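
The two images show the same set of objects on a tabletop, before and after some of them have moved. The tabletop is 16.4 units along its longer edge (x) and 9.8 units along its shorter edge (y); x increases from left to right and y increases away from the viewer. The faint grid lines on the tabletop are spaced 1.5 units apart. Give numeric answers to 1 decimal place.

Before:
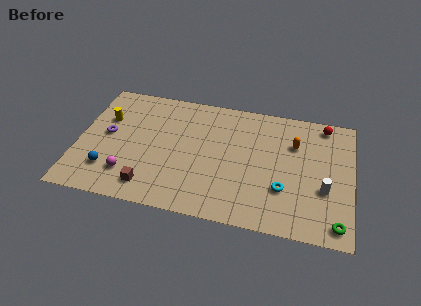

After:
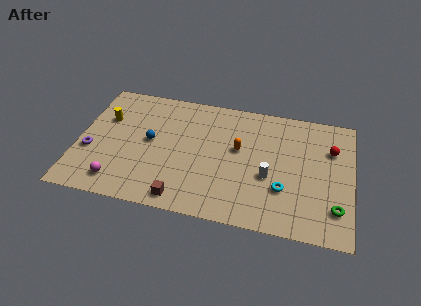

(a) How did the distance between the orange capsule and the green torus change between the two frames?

+0.6

They were about 6.2 units apart before and 6.8 after — 0.6 units further apart.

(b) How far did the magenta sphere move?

0.9

From (3.2, 2.3) to (2.6, 1.6), the magenta sphere covered √(0.6² + 0.7²) ≈ 0.9 units.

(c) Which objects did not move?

the yellow cylinder and the cyan torus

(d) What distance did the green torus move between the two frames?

1.1

The green torus was near (15.6, 1.2) before and (15.5, 2.3) after, so it travelled √(0.1² + 1.1²) ≈ 1.1 units.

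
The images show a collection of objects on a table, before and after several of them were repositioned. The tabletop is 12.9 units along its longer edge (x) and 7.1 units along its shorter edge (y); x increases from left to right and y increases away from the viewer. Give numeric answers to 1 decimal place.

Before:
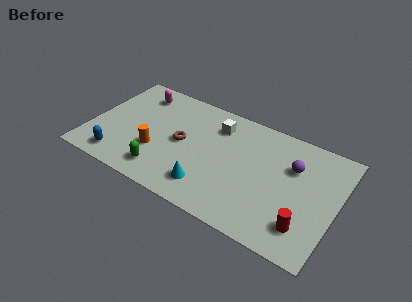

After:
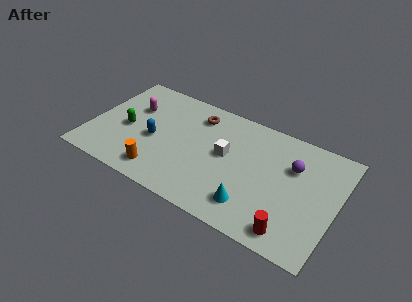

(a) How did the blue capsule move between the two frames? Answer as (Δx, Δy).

(1.6, 2.0)

The blue capsule started near (1.8, 1.1) and ended near (3.4, 3.1).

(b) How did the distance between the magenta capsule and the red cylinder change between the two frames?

-0.7

They were about 10.3 units apart before and 9.6 after — 0.7 units closer together.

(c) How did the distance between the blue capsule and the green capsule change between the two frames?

-0.8

They were about 2.3 units apart before and 1.5 after — 0.8 units closer together.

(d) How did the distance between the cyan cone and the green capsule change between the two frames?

+4.7

They were about 2.4 units apart before and 7.1 after — 4.7 units further apart.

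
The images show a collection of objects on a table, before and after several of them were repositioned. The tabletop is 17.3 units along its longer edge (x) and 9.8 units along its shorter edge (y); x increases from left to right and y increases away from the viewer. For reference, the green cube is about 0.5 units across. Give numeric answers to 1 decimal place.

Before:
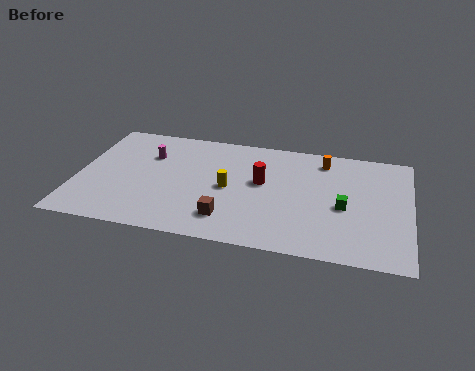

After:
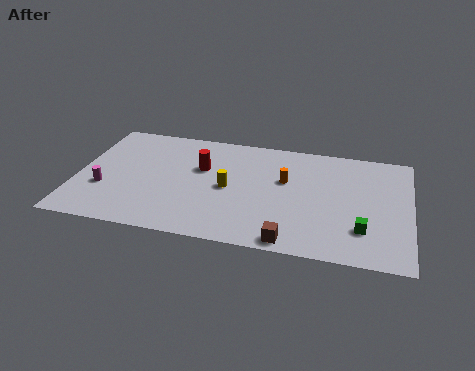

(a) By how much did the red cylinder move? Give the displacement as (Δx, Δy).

(-3.2, 0.6)

The red cylinder started near (9.6, 5.6) and ended near (6.4, 6.2).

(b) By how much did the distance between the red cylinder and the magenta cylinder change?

-0.5

The distance was about 6.1 in the first image and 5.6 in the second, so they moved 0.5 units closer together.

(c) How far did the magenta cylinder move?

4.0

The magenta cylinder was near (3.6, 6.8) before and (1.5, 3.4) after, so it travelled √(2.1² + 3.4²) ≈ 4.0 units.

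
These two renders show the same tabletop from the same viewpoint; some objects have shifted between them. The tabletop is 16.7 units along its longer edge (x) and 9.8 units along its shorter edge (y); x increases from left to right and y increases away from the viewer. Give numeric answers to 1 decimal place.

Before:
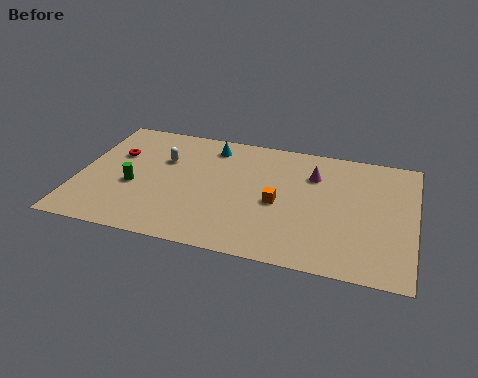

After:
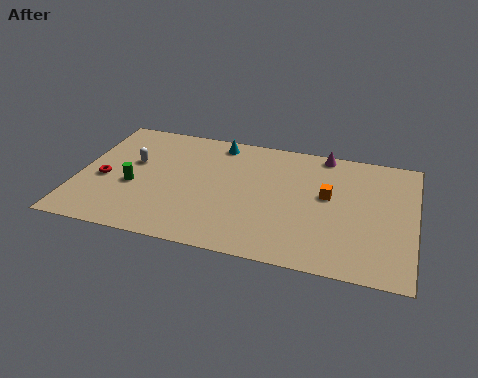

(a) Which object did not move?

the green cylinder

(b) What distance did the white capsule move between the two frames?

1.6

From (4.1, 6.5) to (2.6, 5.9), the white capsule covered √(1.5² + 0.6²) ≈ 1.6 units.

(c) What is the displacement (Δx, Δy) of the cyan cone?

(0.3, 0.4)

The cyan cone started near (6.4, 8.2) and ended near (6.7, 8.6).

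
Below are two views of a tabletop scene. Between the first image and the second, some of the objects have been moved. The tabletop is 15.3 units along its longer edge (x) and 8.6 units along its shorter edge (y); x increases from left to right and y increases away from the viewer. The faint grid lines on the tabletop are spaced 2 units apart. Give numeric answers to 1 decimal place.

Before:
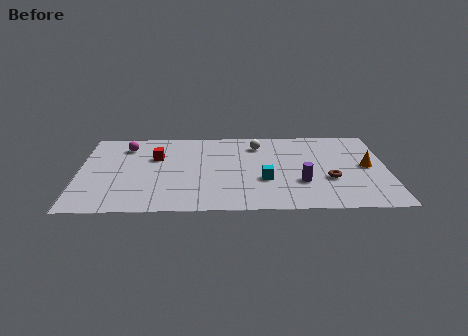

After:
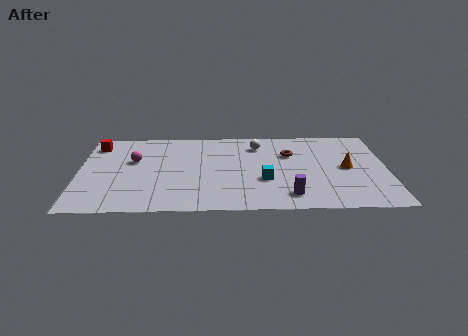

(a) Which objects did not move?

the cyan cube and the white sphere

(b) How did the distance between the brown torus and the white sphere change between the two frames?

-3.2

Before: roughly 5.1 units apart; after: 1.9. That's 3.2 units closer together.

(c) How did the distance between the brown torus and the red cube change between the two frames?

+0.8

Before: roughly 9.0 units apart; after: 9.8. That's 0.8 units further apart.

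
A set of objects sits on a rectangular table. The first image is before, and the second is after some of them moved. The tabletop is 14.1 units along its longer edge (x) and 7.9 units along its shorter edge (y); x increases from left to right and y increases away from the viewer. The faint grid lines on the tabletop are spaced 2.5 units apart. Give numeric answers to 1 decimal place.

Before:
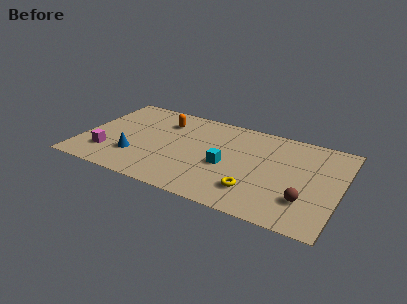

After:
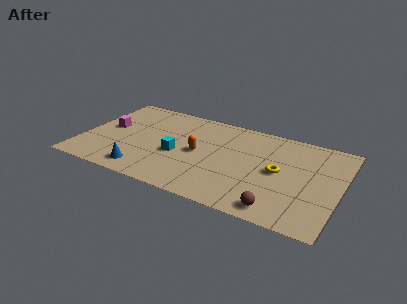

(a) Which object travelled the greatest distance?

the orange capsule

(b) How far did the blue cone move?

1.3

The blue cone moved from about (3.1, 2.3) to (3.7, 1.2), a distance of √(0.6² + 1.1²) ≈ 1.3.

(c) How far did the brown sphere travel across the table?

1.8

From (12.4, 2.2) to (11.1, 1.0), the brown sphere covered √(1.3² + 1.2²) ≈ 1.8 units.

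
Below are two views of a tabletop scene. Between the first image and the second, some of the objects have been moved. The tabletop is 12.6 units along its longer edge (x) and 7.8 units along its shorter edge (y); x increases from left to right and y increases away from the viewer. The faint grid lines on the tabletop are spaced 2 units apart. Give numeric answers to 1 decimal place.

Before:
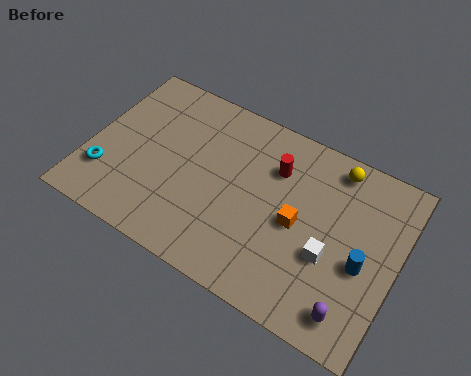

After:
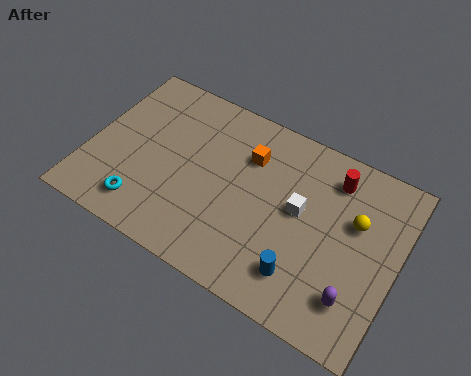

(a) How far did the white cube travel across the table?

1.9

The white cube was near (10.0, 3.0) before and (8.6, 4.3) after, so it travelled √(1.4² + 1.3²) ≈ 1.9 units.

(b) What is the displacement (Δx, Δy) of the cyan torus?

(1.7, -0.7)

The cyan torus started near (0.9, 2.1) and ended near (2.6, 1.4).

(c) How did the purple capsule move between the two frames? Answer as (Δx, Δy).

(0.0, 0.6)

From the two frames, the purple capsule sits at roughly (11.2, 1.2) before and (11.2, 1.8) after.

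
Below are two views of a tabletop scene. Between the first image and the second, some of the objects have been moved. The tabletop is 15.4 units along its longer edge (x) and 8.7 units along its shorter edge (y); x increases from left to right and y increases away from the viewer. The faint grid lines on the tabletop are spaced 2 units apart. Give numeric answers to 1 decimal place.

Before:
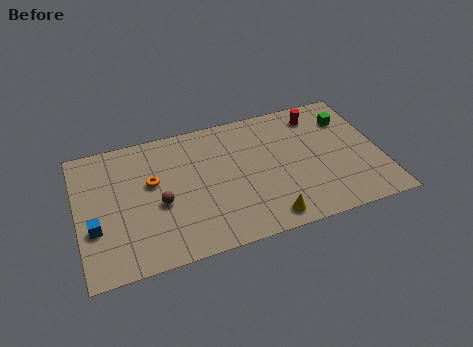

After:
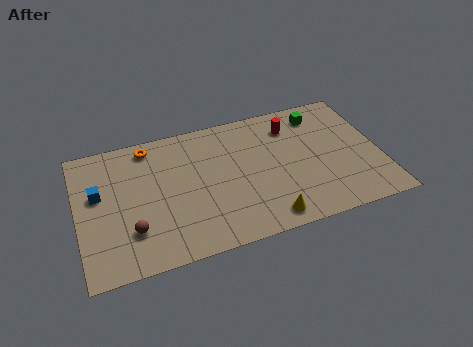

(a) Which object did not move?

the yellow cone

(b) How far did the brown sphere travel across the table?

2.0

From (4.1, 3.7) to (2.6, 2.4), the brown sphere covered √(1.5² + 1.3²) ≈ 2.0 units.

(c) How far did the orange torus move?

2.4

From (3.8, 5.2) to (3.8, 7.6), the orange torus covered √(0.0² + 2.4²) ≈ 2.4 units.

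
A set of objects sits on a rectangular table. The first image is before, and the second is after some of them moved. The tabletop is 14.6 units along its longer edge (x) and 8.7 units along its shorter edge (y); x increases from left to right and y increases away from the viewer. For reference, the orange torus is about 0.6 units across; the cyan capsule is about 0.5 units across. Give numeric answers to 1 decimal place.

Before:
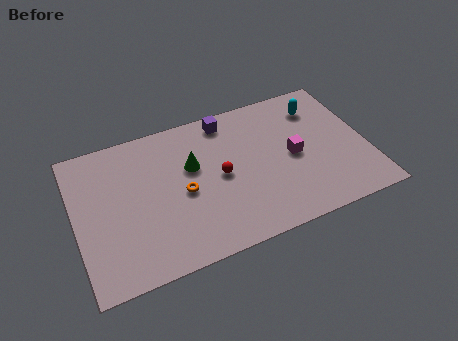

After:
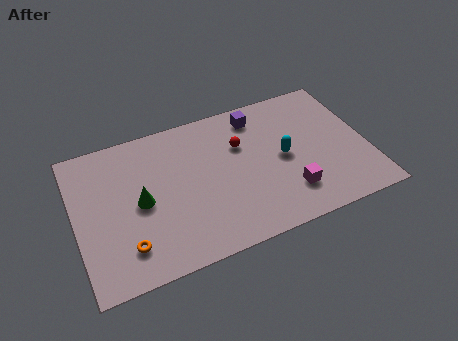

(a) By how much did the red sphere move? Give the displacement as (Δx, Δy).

(1.2, 1.5)

The red sphere was at about (7.2, 4.3) and moved to about (8.4, 5.8).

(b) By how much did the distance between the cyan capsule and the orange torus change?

+0.7

Before: roughly 7.7 units apart; after: 8.4. That's 0.7 units further apart.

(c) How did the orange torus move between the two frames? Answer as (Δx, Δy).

(-3.0, -2.1)

The orange torus was at about (5.3, 4.0) and moved to about (2.3, 1.9).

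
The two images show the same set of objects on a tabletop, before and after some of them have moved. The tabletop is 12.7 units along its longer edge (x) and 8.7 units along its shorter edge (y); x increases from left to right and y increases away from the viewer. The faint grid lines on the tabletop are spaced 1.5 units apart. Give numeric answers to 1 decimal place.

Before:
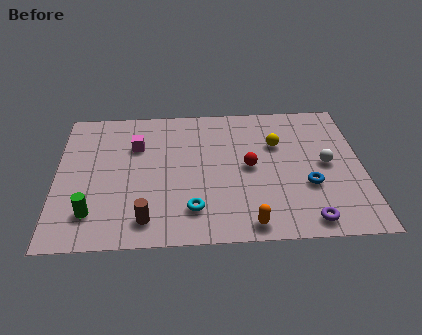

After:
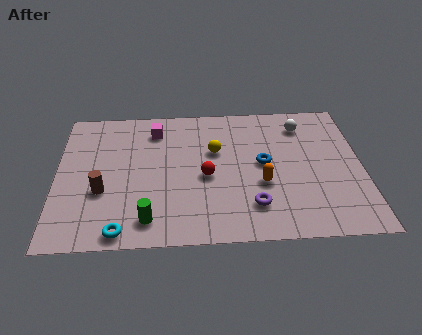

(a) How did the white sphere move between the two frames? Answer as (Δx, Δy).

(-0.9, 2.6)

The white sphere was at about (11.2, 4.4) and moved to about (10.3, 7.0).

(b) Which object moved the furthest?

the cyan torus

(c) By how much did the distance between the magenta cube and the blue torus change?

-2.6

The distance was about 7.7 in the first image and 5.1 in the second, so they moved 2.6 units closer together.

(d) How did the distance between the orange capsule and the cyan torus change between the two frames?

+3.8

They were about 2.5 units apart before and 6.3 after — 3.8 units further apart.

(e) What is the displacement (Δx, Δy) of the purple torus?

(-2.2, 1.0)

From the two frames, the purple torus sits at roughly (10.3, 1.0) before and (8.1, 2.0) after.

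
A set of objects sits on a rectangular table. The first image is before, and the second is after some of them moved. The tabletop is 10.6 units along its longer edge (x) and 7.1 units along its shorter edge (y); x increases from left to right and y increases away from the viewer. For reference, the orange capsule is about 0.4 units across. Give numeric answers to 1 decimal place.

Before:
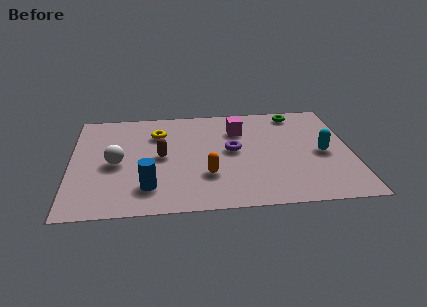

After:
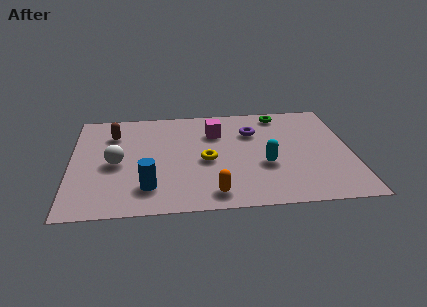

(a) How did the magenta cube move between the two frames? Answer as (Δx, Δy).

(-0.9, -0.1)

From the two frames, the magenta cube sits at roughly (6.4, 5.2) before and (5.5, 5.1) after.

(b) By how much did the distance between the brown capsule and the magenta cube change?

+0.5

The distance was about 3.4 in the first image and 3.9 in the second, so they moved 0.5 units further apart.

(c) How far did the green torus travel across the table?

0.6

The green torus was near (8.6, 6.2) before and (8.0, 6.2) after, so it travelled √(0.6² + 0.0²) ≈ 0.6 units.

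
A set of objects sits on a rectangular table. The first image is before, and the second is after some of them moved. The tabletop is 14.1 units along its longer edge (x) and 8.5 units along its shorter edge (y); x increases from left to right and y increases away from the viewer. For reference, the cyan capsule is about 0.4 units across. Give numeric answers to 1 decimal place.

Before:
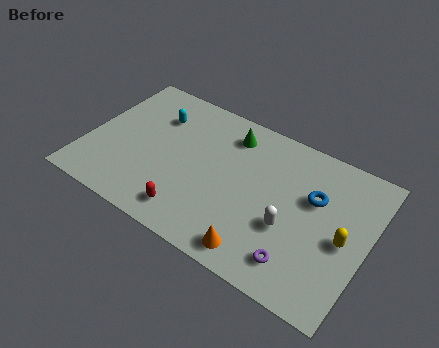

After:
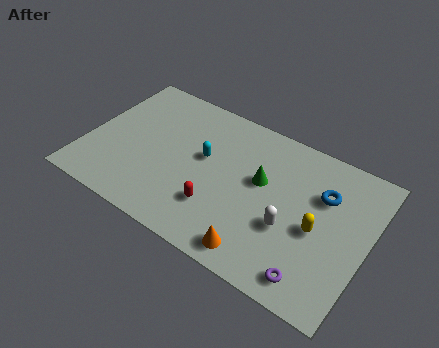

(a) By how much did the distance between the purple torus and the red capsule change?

-0.3

They were about 5.4 units apart before and 5.1 after — 0.3 units closer together.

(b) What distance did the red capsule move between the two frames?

1.6

From (5.7, 1.4) to (6.9, 2.4), the red capsule covered √(1.2² + 1.0²) ≈ 1.6 units.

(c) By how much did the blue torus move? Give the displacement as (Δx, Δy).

(0.4, 0.4)

The blue torus started near (11.3, 5.4) and ended near (11.7, 5.8).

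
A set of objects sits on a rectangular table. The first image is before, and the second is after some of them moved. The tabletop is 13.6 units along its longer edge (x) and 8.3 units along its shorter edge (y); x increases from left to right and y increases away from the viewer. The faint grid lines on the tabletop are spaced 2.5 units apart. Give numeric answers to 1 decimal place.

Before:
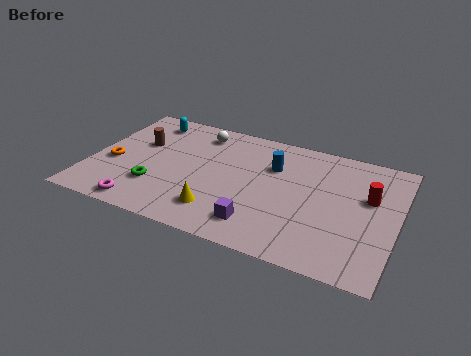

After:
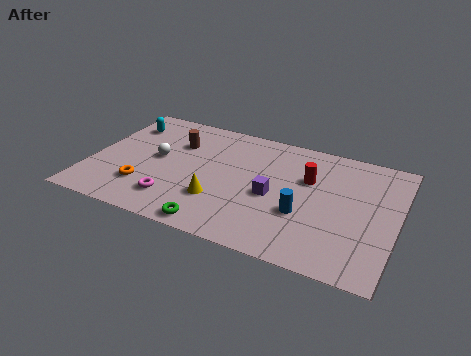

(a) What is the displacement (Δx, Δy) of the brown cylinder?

(1.6, 0.6)

From the two frames, the brown cylinder sits at roughly (2.0, 5.2) before and (3.6, 5.8) after.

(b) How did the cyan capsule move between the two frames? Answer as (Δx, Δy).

(-1.0, -0.6)

The cyan capsule was at about (2.1, 7.0) and moved to about (1.1, 6.4).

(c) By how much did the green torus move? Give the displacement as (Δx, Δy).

(2.9, -1.6)

From the two frames, the green torus sits at roughly (3.1, 2.4) before and (6.0, 0.8) after.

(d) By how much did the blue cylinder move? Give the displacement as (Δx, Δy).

(1.6, -2.7)

The blue cylinder started near (8.0, 5.7) and ended near (9.6, 3.0).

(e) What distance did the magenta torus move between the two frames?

1.6

From (2.7, 0.9) to (4.0, 1.8), the magenta torus covered √(1.3² + 0.9²) ≈ 1.6 units.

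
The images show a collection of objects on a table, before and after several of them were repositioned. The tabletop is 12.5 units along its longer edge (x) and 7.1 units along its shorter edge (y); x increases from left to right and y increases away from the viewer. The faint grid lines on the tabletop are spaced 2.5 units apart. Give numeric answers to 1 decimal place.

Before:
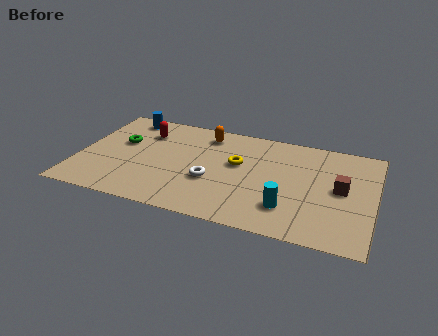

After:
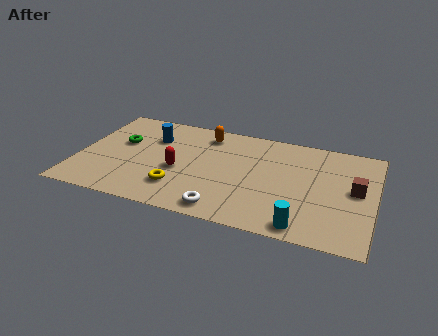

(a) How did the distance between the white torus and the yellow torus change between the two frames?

+0.4

The distance was about 1.8 in the first image and 2.2 in the second, so they moved 0.4 units further apart.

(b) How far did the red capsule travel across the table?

2.9

From (2.6, 5.3) to (4.3, 3.0), the red capsule covered √(1.7² + 2.3²) ≈ 2.9 units.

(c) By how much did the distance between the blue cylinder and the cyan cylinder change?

-0.6

Before: roughly 8.5 units apart; after: 7.9. That's 0.6 units closer together.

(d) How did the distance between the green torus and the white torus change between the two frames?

+1.5

The distance was about 4.3 in the first image and 5.8 in the second, so they moved 1.5 units further apart.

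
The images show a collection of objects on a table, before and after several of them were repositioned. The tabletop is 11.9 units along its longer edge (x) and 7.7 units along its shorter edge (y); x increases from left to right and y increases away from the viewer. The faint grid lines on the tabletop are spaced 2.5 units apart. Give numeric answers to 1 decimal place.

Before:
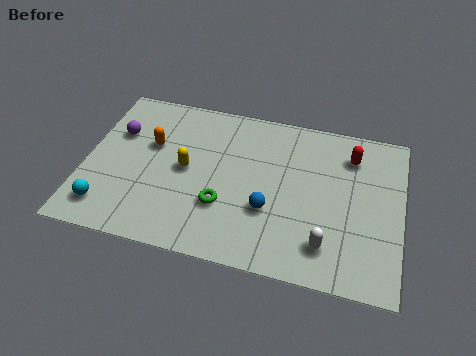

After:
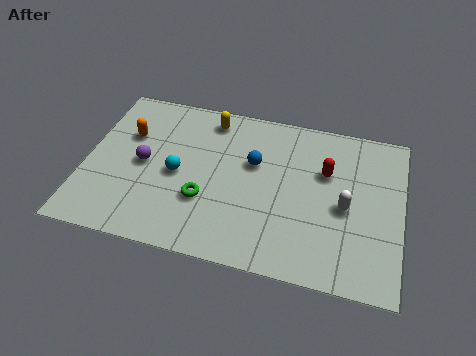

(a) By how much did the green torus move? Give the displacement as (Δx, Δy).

(-0.7, 0.1)

The green torus started near (5.3, 2.5) and ended near (4.6, 2.6).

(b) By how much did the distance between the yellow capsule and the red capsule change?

-1.7

They were about 6.5 units apart before and 4.8 after — 1.7 units closer together.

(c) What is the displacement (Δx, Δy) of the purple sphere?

(1.1, -1.3)

From the two frames, the purple sphere sits at roughly (1.1, 5.1) before and (2.2, 3.8) after.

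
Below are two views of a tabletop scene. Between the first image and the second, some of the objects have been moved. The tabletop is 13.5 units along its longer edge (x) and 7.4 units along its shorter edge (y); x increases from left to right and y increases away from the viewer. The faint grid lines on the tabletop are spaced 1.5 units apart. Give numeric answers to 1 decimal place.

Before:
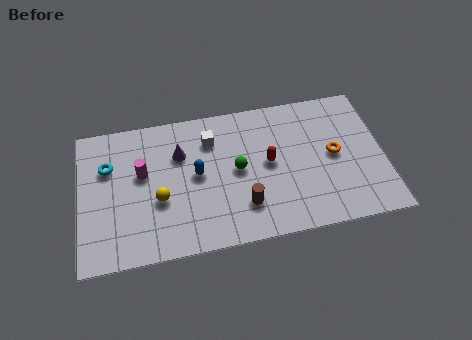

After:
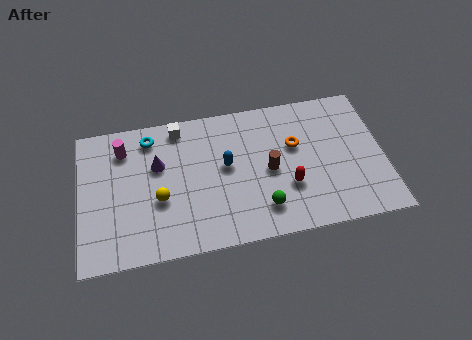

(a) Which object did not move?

the yellow sphere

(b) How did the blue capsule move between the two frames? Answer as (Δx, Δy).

(1.3, 0.2)

The blue capsule started near (5.2, 3.9) and ended near (6.5, 4.1).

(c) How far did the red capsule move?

1.6

The red capsule was near (8.4, 3.9) before and (9.2, 2.5) after, so it travelled √(0.8² + 1.4²) ≈ 1.6 units.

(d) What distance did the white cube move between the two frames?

1.7

From (5.9, 5.6) to (4.5, 6.5), the white cube covered √(1.4² + 0.9²) ≈ 1.7 units.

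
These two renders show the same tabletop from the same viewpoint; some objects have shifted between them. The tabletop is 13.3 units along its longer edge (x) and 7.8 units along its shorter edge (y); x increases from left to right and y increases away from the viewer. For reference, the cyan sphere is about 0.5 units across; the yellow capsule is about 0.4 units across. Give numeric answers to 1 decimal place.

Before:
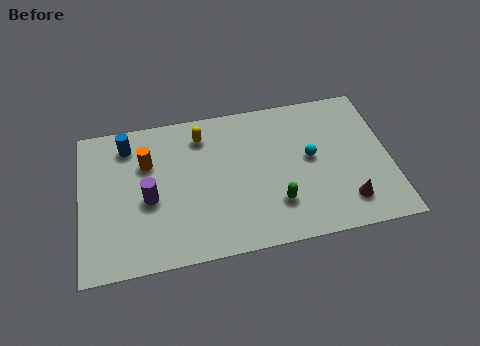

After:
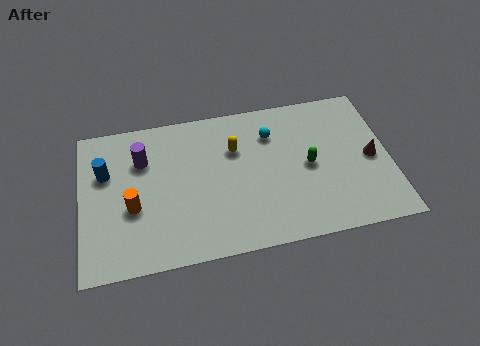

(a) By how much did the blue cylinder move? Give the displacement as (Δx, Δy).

(-1.0, -1.3)

From the two frames, the blue cylinder sits at roughly (2.1, 6.4) before and (1.1, 5.1) after.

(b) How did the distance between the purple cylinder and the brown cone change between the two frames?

+1.4

Before: roughly 8.6 units apart; after: 10.0. That's 1.4 units further apart.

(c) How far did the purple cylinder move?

2.1

From (2.9, 3.4) to (2.7, 5.5), the purple cylinder covered √(0.2² + 2.1²) ≈ 2.1 units.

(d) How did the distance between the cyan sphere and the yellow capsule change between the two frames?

-3.4

They were about 5.1 units apart before and 1.7 after — 3.4 units closer together.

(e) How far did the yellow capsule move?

1.7

The yellow capsule was near (5.3, 6.3) before and (6.7, 5.3) after, so it travelled √(1.4² + 1.0²) ≈ 1.7 units.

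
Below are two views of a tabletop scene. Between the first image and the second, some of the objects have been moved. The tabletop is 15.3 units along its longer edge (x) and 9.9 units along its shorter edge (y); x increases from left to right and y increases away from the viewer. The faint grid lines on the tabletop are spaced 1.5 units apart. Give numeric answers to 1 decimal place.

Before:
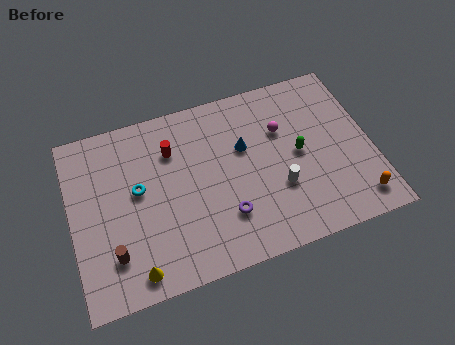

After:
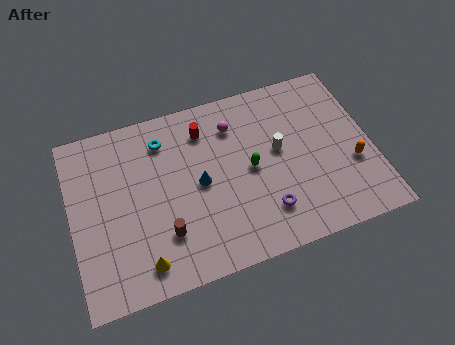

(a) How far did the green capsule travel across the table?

2.5

The green capsule was near (11.6, 5.0) before and (9.1, 4.9) after, so it travelled √(2.5² + 0.1²) ≈ 2.5 units.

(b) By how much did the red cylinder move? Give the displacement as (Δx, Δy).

(1.7, 0.6)

From the two frames, the red cylinder sits at roughly (5.3, 7.2) before and (7.0, 7.8) after.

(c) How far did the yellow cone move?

0.5

From (2.9, 1.2) to (3.3, 1.5), the yellow cone covered √(0.4² + 0.3²) ≈ 0.5 units.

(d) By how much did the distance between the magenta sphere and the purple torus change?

+0.3

They were about 5.1 units apart before and 5.4 after — 0.3 units further apart.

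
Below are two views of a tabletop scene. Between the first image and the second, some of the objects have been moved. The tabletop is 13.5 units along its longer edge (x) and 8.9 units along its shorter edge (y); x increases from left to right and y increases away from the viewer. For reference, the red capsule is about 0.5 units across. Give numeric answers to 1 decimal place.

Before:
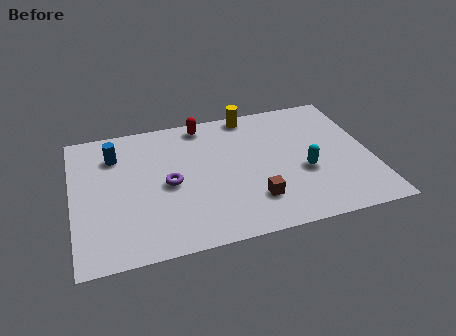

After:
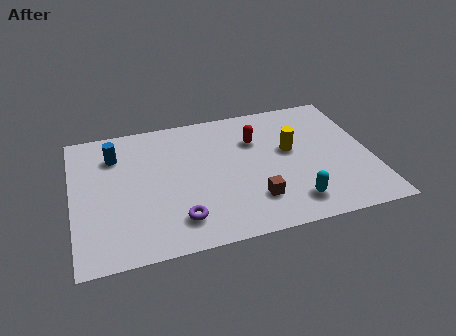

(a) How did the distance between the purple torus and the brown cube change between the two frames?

-0.8

The distance was about 4.2 in the first image and 3.4 in the second, so they moved 0.8 units closer together.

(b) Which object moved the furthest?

the yellow cylinder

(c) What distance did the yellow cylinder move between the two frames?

3.4

The yellow cylinder was near (8.3, 8.1) before and (9.9, 5.1) after, so it travelled √(1.6² + 3.0²) ≈ 3.4 units.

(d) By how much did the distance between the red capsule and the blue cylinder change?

+2.1

They were about 4.3 units apart before and 6.4 after — 2.1 units further apart.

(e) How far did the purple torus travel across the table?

2.4

The purple torus moved from about (4.3, 4.2) to (4.6, 1.8), a distance of √(0.3² + 2.4²) ≈ 2.4.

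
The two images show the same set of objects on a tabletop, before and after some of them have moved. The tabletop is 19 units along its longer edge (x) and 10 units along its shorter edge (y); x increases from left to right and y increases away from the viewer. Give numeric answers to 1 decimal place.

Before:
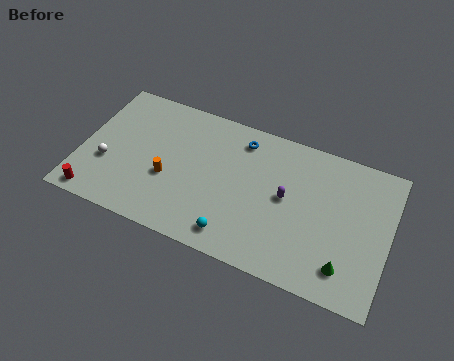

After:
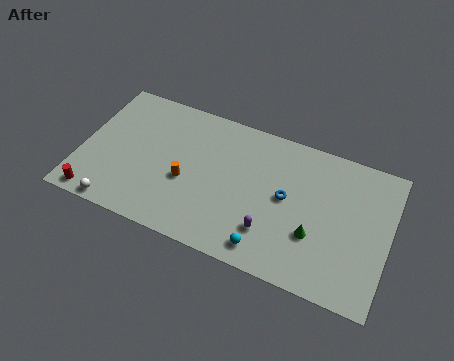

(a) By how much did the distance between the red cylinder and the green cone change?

-1.8

They were about 15.3 units apart before and 13.5 after — 1.8 units closer together.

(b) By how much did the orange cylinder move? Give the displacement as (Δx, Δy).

(1.1, 0.2)

The orange cylinder started near (5.5, 3.9) and ended near (6.6, 4.1).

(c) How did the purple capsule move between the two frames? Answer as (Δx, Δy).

(-0.7, -2.7)

The purple capsule was at about (12.7, 5.3) and moved to about (12.0, 2.6).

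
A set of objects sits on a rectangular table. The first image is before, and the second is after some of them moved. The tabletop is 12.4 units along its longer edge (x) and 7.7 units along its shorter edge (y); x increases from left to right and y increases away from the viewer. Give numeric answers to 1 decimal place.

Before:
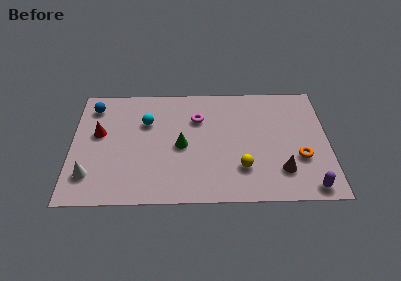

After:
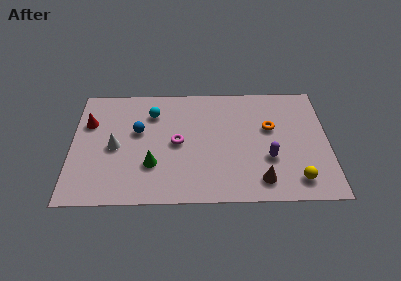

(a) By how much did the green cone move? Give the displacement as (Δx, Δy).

(-1.4, -1.2)

The green cone was at about (5.3, 3.6) and moved to about (3.9, 2.4).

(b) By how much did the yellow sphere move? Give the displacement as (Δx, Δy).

(2.6, -0.8)

From the two frames, the yellow sphere sits at roughly (8.2, 2.1) before and (10.8, 1.3) after.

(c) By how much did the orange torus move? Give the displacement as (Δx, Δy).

(-1.4, 2.0)

From the two frames, the orange torus sits at roughly (11.0, 2.7) before and (9.6, 4.7) after.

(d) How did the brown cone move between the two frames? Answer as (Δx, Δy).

(-1.0, -0.6)

From the two frames, the brown cone sits at roughly (10.1, 1.9) before and (9.1, 1.3) after.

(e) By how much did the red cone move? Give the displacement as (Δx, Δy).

(-0.5, 0.7)

The red cone was at about (1.3, 4.5) and moved to about (0.8, 5.2).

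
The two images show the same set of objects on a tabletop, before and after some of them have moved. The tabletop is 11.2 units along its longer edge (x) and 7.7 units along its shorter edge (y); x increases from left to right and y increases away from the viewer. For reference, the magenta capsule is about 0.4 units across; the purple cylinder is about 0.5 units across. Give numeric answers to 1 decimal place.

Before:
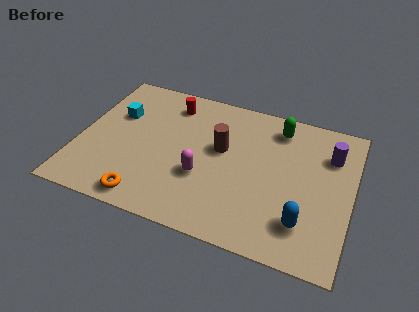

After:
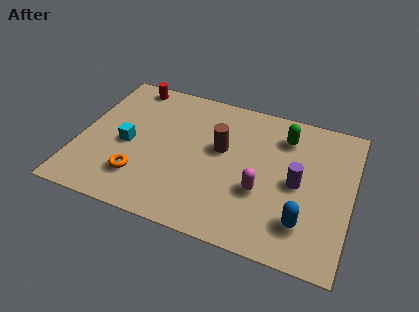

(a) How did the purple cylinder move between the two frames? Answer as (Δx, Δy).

(-1.2, -1.9)

From the two frames, the purple cylinder sits at roughly (10.2, 5.6) before and (9.0, 3.7) after.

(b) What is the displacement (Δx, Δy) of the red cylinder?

(-1.8, 0.6)

The red cylinder was at about (3.5, 6.3) and moved to about (1.7, 6.9).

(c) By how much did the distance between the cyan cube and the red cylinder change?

+0.9

The distance was about 2.5 in the first image and 3.4 in the second, so they moved 0.9 units further apart.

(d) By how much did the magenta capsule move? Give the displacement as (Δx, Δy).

(2.4, 0.0)

From the two frames, the magenta capsule sits at roughly (5.2, 2.8) before and (7.6, 2.8) after.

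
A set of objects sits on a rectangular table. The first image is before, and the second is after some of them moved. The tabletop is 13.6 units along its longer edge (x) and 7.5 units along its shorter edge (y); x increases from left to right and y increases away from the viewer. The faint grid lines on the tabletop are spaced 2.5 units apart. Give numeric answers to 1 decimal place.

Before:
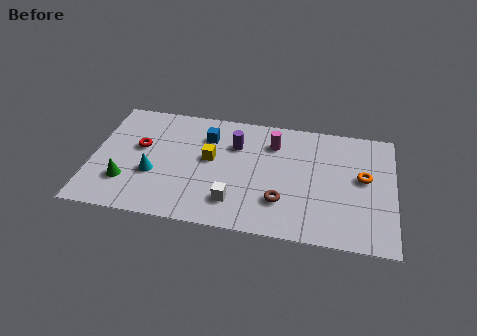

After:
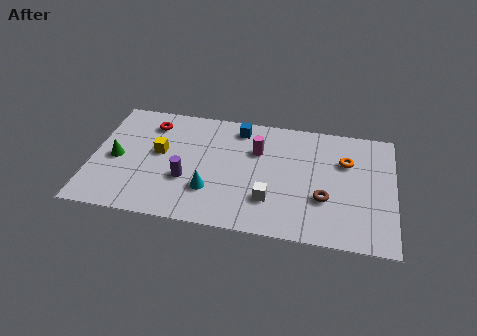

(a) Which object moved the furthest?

the purple cylinder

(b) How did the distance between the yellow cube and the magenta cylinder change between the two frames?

+1.3

They were about 3.2 units apart before and 4.5 after — 1.3 units further apart.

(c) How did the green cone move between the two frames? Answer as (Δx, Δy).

(-0.5, 1.4)

The green cone was at about (1.6, 2.1) and moved to about (1.1, 3.5).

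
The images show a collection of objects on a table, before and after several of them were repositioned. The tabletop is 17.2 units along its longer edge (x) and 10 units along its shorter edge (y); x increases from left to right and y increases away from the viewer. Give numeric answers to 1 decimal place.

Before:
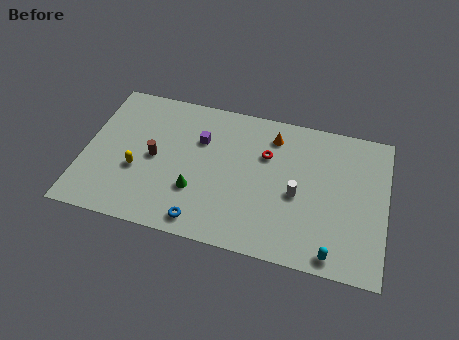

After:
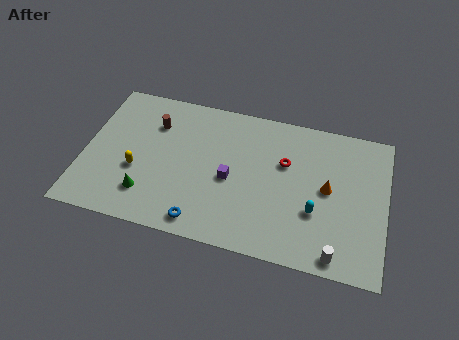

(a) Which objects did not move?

the blue torus and the yellow capsule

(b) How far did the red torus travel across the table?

1.1

The red torus moved from about (10.3, 6.7) to (11.4, 6.4), a distance of √(1.1² + 0.3²) ≈ 1.1.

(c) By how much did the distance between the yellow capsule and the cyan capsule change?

-1.4

The distance was about 11.6 in the first image and 10.2 in the second, so they moved 1.4 units closer together.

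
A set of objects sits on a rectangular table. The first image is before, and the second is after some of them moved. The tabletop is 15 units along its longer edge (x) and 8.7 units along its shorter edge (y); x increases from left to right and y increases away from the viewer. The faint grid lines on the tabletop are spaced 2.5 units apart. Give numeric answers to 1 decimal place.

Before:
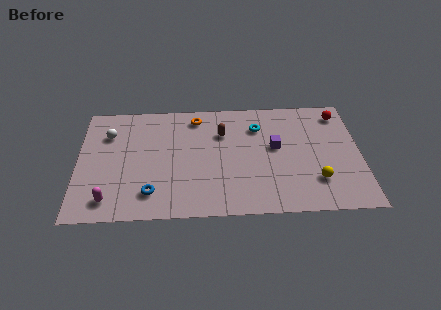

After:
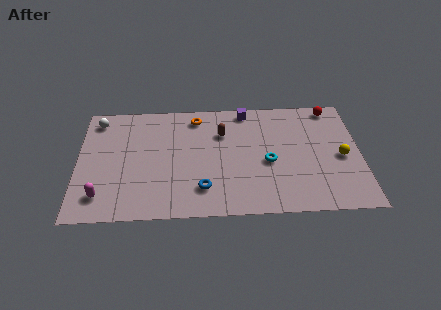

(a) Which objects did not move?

the orange torus and the brown capsule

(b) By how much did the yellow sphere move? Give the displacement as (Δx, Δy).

(1.4, 1.7)

The yellow sphere was at about (12.6, 2.3) and moved to about (14.0, 4.0).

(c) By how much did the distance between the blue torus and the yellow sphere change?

-1.0

Before: roughly 8.7 units apart; after: 7.7. That's 1.0 units closer together.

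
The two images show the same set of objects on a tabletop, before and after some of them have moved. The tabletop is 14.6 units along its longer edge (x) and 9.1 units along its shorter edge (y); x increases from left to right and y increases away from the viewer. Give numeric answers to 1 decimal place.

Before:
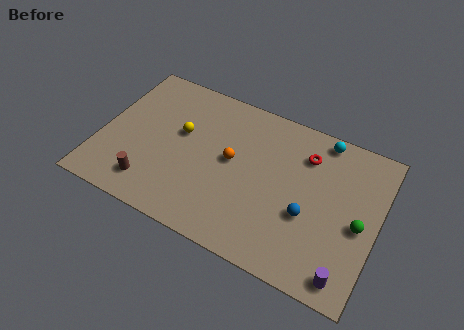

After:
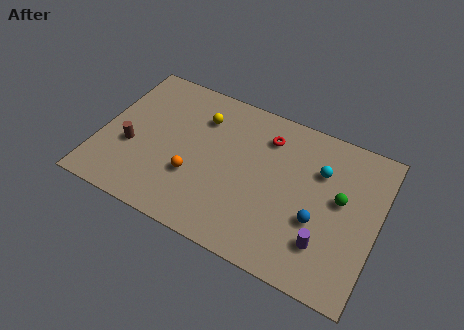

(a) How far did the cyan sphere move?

1.9

From (11.3, 8.2) to (11.4, 6.3), the cyan sphere covered √(0.1² + 1.9²) ≈ 1.9 units.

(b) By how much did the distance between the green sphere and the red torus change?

+0.4

Before: roughly 4.2 units apart; after: 4.6. That's 0.4 units further apart.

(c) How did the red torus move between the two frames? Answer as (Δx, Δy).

(-2.1, 0.2)

The red torus was at about (10.6, 6.9) and moved to about (8.5, 7.1).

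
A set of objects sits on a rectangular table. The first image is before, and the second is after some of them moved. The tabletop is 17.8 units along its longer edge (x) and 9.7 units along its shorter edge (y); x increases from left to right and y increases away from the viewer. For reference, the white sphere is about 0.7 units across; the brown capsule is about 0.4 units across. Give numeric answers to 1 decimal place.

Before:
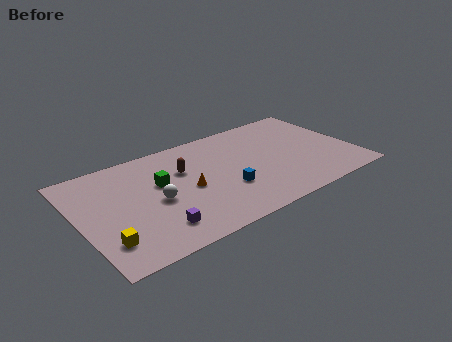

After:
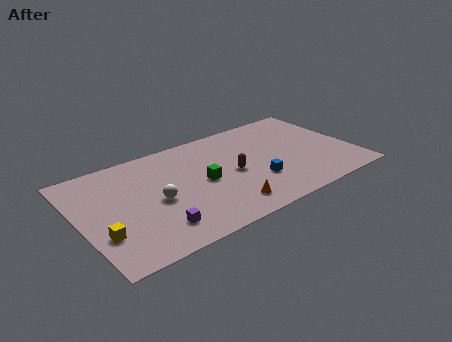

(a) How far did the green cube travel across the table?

2.9

From (5.3, 5.9) to (7.9, 4.7), the green cube covered √(2.6² + 1.2²) ≈ 2.9 units.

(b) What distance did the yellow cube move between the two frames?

0.7

The yellow cube was near (1.3, 2.3) before and (1.1, 3.0) after, so it travelled √(0.2² + 0.7²) ≈ 0.7 units.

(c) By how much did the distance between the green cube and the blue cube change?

-1.0

They were about 4.7 units apart before and 3.7 after — 1.0 units closer together.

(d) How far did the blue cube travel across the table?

2.0

The blue cube moved from about (9.2, 3.3) to (11.2, 3.1), a distance of √(2.0² + 0.2²) ≈ 2.0.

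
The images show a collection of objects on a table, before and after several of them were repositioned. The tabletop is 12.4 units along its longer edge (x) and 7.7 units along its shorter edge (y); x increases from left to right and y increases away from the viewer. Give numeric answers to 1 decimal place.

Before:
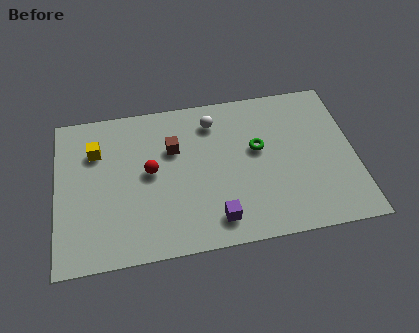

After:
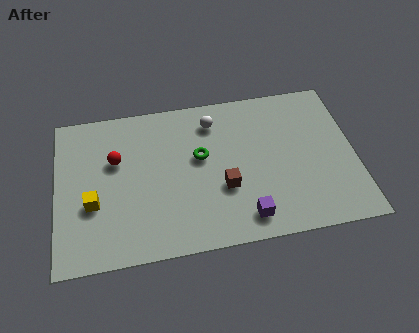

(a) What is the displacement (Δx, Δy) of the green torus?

(-2.4, 0.0)

The green torus was at about (8.4, 4.5) and moved to about (6.0, 4.5).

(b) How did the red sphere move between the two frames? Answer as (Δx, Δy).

(-1.4, 0.8)

The red sphere started near (3.9, 4.1) and ended near (2.5, 4.9).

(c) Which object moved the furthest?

the brown cube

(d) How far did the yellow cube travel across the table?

2.6

The yellow cube was near (1.7, 5.5) before and (1.5, 2.9) after, so it travelled √(0.2² + 2.6²) ≈ 2.6 units.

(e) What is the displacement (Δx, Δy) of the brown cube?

(2.0, -2.3)

From the two frames, the brown cube sits at roughly (4.9, 5.1) before and (6.9, 2.8) after.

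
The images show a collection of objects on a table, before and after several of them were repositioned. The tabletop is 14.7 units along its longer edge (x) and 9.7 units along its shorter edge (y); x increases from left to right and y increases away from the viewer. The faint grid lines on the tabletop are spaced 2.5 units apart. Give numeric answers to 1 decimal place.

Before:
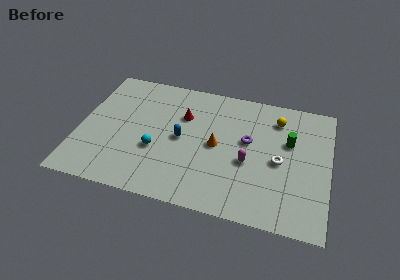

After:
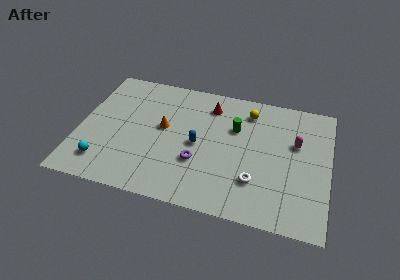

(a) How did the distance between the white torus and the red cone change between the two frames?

-0.3

The distance was about 6.2 in the first image and 5.9 in the second, so they moved 0.3 units closer together.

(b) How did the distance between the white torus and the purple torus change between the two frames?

+1.3

They were about 2.2 units apart before and 3.5 after — 1.3 units further apart.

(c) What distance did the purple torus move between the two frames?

3.6

From (9.9, 5.6) to (7.1, 3.3), the purple torus covered √(2.8² + 2.3²) ≈ 3.6 units.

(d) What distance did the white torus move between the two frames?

2.2

From (11.8, 4.5) to (10.5, 2.7), the white torus covered √(1.3² + 1.8²) ≈ 2.2 units.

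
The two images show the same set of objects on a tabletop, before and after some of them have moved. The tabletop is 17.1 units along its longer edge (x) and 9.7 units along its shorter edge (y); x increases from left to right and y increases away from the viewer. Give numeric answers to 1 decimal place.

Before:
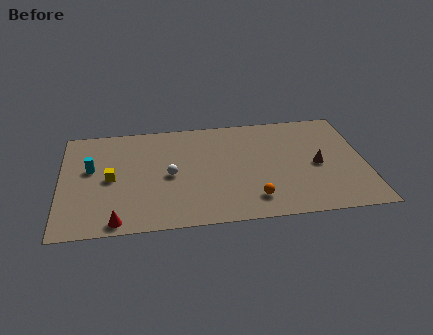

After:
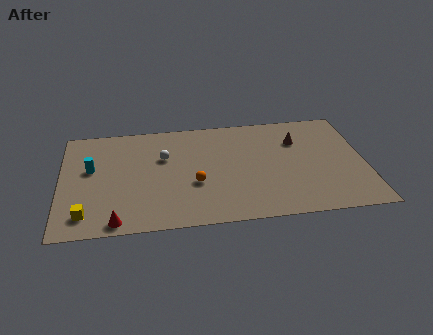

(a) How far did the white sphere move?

1.7

The white sphere was near (6.1, 4.6) before and (5.8, 6.3) after, so it travelled √(0.3² + 1.7²) ≈ 1.7 units.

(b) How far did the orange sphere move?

3.7

From (10.7, 1.9) to (7.5, 3.7), the orange sphere covered √(3.2² + 1.8²) ≈ 3.7 units.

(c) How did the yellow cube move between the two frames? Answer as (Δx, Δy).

(-1.4, -3.0)

The yellow cube started near (2.8, 4.7) and ended near (1.4, 1.7).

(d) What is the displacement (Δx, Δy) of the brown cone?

(-1.0, 2.4)

The brown cone started near (14.4, 4.5) and ended near (13.4, 6.9).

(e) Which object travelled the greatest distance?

the orange sphere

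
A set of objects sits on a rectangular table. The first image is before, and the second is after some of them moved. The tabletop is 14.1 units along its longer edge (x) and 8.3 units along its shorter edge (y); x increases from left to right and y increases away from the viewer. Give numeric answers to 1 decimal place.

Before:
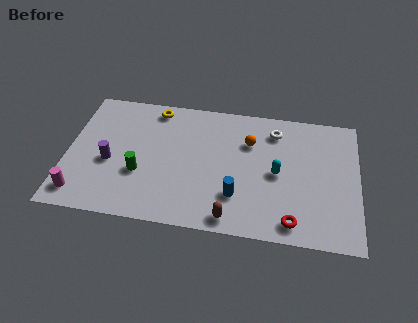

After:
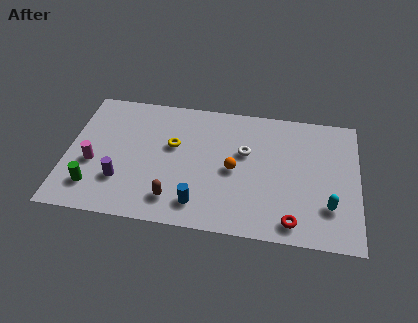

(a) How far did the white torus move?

2.1

From (10.0, 6.7) to (8.6, 5.1), the white torus covered √(1.4² + 1.6²) ≈ 2.1 units.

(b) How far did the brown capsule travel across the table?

2.9

The brown capsule was near (8.1, 0.9) before and (5.3, 1.6) after, so it travelled √(2.8² + 0.7²) ≈ 2.9 units.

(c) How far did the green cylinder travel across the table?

2.5

The green cylinder was near (3.6, 3.0) before and (1.4, 1.8) after, so it travelled √(2.2² + 1.2²) ≈ 2.5 units.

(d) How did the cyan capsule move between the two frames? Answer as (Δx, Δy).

(2.5, -1.7)

The cyan capsule started near (10.2, 4.0) and ended near (12.7, 2.3).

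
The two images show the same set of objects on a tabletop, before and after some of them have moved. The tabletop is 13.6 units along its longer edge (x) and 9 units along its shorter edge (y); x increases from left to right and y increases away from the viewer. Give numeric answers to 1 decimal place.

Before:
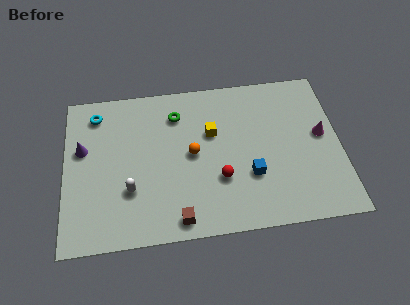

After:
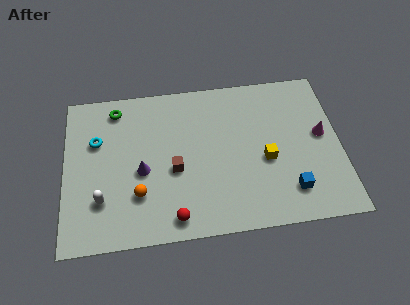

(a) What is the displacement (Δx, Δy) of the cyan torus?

(0.0, -1.6)

The cyan torus started near (1.6, 7.5) and ended near (1.6, 5.9).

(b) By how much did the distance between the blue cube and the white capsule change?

+3.3

The distance was about 5.9 in the first image and 9.2 in the second, so they moved 3.3 units further apart.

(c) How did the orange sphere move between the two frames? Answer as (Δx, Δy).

(-2.7, -2.0)

From the two frames, the orange sphere sits at roughly (6.3, 4.6) before and (3.6, 2.6) after.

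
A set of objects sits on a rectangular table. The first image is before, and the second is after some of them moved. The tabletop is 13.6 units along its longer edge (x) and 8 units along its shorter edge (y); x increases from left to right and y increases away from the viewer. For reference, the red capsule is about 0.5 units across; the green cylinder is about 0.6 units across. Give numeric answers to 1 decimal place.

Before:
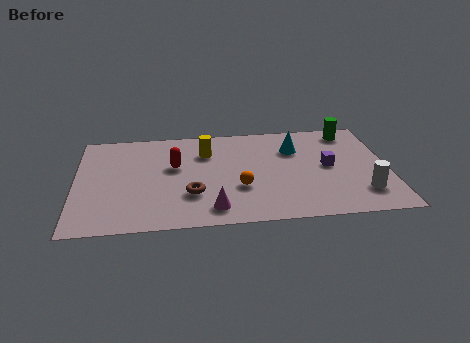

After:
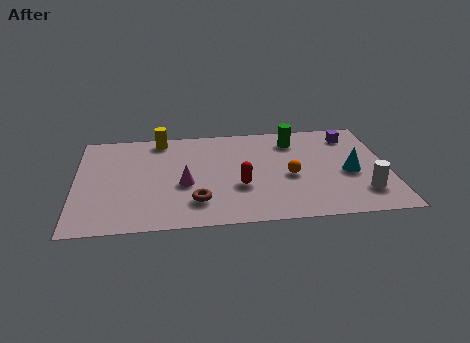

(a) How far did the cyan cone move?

3.2

The cyan cone moved from about (9.6, 5.7) to (11.9, 3.5), a distance of √(2.3² + 2.2²) ≈ 3.2.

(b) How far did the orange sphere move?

2.3

From (7.1, 2.8) to (9.3, 3.5), the orange sphere covered √(2.2² + 0.7²) ≈ 2.3 units.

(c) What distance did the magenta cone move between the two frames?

2.3

The magenta cone moved from about (5.9, 1.3) to (4.7, 3.3), a distance of √(1.2² + 2.0²) ≈ 2.3.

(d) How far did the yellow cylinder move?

2.4

The yellow cylinder was near (5.7, 5.8) before and (3.7, 7.1) after, so it travelled √(2.0² + 1.3²) ≈ 2.4 units.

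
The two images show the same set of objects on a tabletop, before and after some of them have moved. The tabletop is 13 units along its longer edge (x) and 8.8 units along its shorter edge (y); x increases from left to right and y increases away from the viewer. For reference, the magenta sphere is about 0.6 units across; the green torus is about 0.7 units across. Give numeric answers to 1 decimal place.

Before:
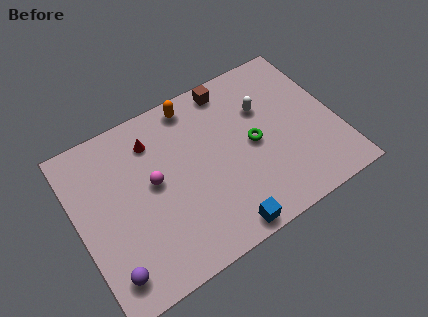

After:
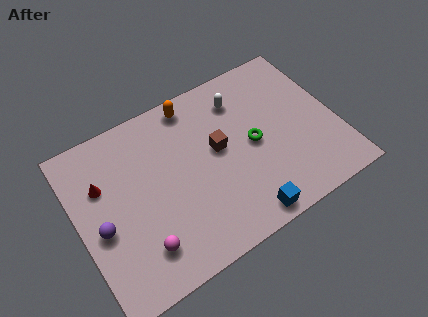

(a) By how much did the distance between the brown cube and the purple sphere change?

-3.3

The distance was about 9.5 in the first image and 6.2 in the second, so they moved 3.3 units closer together.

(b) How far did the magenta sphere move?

3.1

The magenta sphere was near (3.8, 4.8) before and (2.7, 1.9) after, so it travelled √(1.1² + 2.9²) ≈ 3.1 units.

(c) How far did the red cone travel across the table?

2.9

From (4.1, 6.9) to (1.4, 5.9), the red cone covered √(2.7² + 1.0²) ≈ 2.9 units.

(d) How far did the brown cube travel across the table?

3.1

From (8.2, 7.8) to (7.1, 4.9), the brown cube covered √(1.1² + 2.9²) ≈ 3.1 units.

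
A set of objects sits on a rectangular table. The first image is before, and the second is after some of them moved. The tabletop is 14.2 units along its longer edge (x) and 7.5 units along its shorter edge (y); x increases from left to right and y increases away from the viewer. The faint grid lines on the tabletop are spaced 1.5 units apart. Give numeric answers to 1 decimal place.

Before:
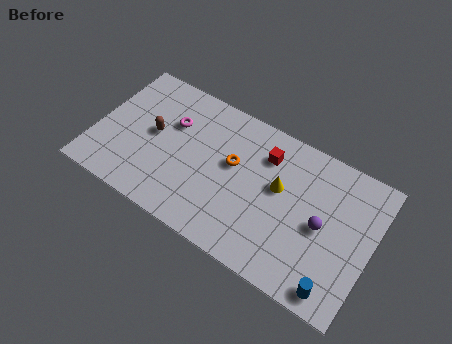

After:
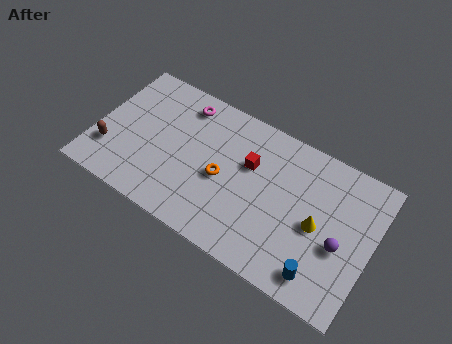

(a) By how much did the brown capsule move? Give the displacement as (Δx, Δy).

(-2.0, -1.9)

The brown capsule was at about (2.9, 4.0) and moved to about (0.9, 2.1).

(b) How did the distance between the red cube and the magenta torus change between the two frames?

-0.9

The distance was about 4.9 in the first image and 4.0 in the second, so they moved 0.9 units closer together.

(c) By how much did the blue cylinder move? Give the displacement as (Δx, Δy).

(-0.8, 0.3)

From the two frames, the blue cylinder sits at roughly (12.8, 0.9) before and (12.0, 1.2) after.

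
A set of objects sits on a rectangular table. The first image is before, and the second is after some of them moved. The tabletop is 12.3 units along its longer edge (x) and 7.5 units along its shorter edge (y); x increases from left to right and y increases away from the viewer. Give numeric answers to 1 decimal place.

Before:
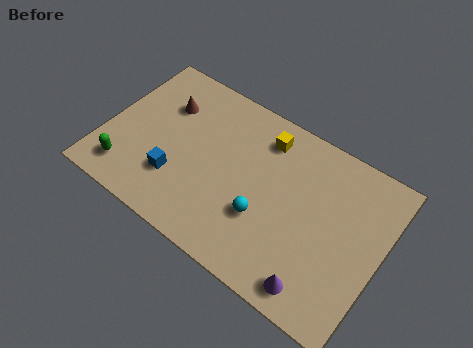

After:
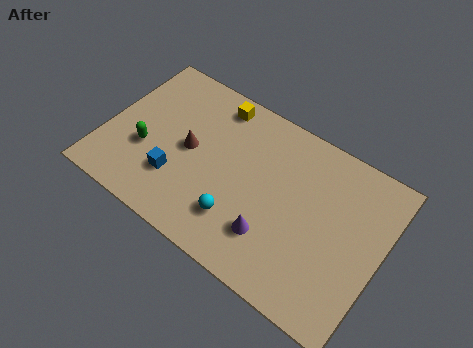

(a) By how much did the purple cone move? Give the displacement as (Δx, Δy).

(-2.2, 1.0)

From the two frames, the purple cone sits at roughly (10.0, 1.0) before and (7.8, 2.0) after.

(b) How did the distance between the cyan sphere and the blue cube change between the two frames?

-1.0

They were about 3.9 units apart before and 2.9 after — 1.0 units closer together.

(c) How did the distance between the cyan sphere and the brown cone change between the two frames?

-2.5

They were about 5.7 units apart before and 3.2 after — 2.5 units closer together.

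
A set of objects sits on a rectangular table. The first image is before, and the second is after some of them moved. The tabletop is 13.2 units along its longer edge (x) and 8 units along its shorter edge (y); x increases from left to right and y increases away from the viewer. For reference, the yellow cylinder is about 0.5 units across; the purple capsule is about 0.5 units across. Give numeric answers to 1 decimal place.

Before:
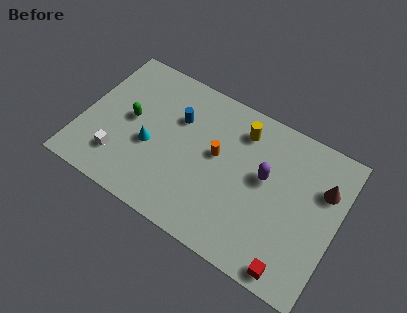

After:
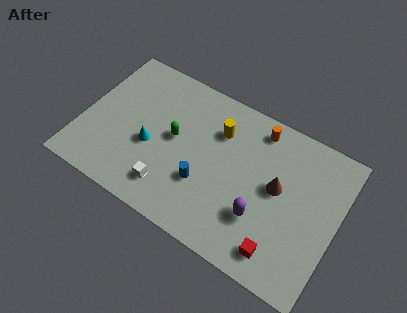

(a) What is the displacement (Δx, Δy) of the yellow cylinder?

(-1.1, -0.6)

The yellow cylinder was at about (7.9, 6.4) and moved to about (6.8, 5.8).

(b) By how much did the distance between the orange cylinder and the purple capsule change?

+2.0

They were about 2.5 units apart before and 4.5 after — 2.0 units further apart.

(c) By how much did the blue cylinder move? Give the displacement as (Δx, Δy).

(1.8, -2.7)

From the two frames, the blue cylinder sits at roughly (4.7, 5.4) before and (6.5, 2.7) after.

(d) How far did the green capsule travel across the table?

2.3

The green capsule moved from about (2.4, 4.2) to (4.7, 4.3), a distance of √(2.3² + 0.1²) ≈ 2.3.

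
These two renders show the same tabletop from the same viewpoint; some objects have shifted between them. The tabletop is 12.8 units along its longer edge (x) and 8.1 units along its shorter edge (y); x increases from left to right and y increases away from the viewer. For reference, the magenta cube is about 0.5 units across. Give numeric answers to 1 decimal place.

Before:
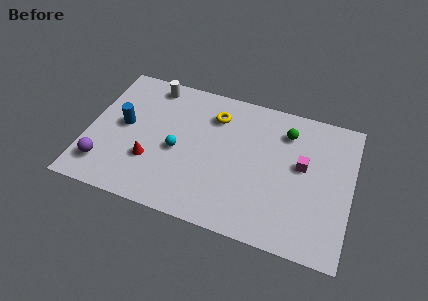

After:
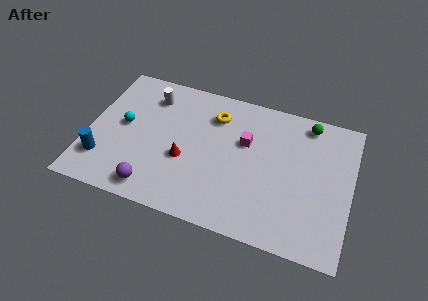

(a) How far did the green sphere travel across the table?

1.3

The green sphere was near (9.5, 6.3) before and (10.5, 7.1) after, so it travelled √(1.0² + 0.8²) ≈ 1.3 units.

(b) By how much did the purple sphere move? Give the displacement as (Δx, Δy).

(2.5, -0.6)

From the two frames, the purple sphere sits at roughly (1.0, 1.7) before and (3.5, 1.1) after.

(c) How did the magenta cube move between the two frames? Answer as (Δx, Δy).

(-2.8, 0.5)

From the two frames, the magenta cube sits at roughly (10.4, 4.6) before and (7.6, 5.1) after.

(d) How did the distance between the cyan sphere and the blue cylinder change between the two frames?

-0.4

They were about 2.8 units apart before and 2.4 after — 0.4 units closer together.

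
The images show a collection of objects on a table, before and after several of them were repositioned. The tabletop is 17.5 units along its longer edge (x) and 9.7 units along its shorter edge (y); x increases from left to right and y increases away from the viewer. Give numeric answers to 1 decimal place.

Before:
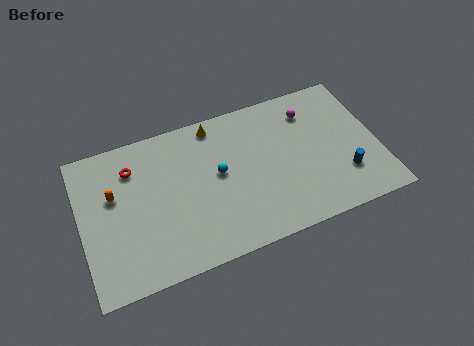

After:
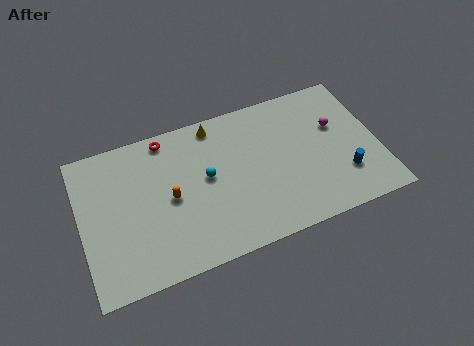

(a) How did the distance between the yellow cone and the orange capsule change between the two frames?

-1.8

Before: roughly 6.7 units apart; after: 4.9. That's 1.8 units closer together.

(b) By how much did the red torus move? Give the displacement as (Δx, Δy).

(2.1, 1.3)

The red torus was at about (3.2, 7.4) and moved to about (5.3, 8.7).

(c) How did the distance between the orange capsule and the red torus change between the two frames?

+2.2

Before: roughly 1.8 units apart; after: 4.0. That's 2.2 units further apart.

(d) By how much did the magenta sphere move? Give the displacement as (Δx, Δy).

(1.4, -1.5)

The magenta sphere started near (13.8, 7.6) and ended near (15.2, 6.1).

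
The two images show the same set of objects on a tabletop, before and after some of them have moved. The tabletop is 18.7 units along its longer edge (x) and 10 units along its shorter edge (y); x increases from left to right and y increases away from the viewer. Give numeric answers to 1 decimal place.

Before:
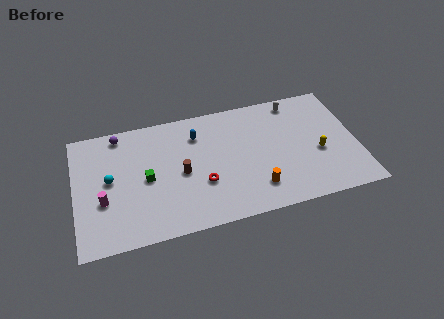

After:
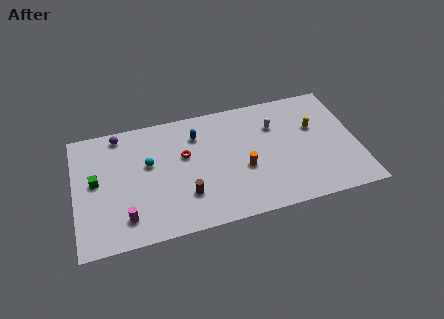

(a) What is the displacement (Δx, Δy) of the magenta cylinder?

(1.4, -1.7)

The magenta cylinder started near (1.8, 3.7) and ended near (3.2, 2.0).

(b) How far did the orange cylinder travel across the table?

1.9

The orange cylinder was near (11.8, 2.2) before and (11.1, 4.0) after, so it travelled √(0.7² + 1.8²) ≈ 1.9 units.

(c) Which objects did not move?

the purple sphere and the blue capsule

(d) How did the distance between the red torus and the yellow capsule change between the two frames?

+0.9

They were about 7.8 units apart before and 8.7 after — 0.9 units further apart.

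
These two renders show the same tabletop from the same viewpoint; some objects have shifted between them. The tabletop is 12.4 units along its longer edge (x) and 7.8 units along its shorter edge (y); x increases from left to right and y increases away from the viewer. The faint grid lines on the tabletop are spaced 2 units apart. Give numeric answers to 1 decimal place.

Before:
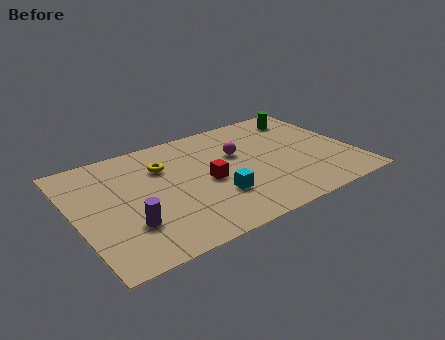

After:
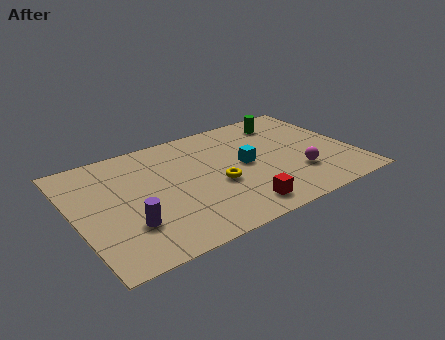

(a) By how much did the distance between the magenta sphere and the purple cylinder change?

+1.7

They were about 5.9 units apart before and 7.6 after — 1.7 units further apart.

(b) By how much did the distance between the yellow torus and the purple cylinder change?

+0.4

The distance was about 3.8 in the first image and 4.2 in the second, so they moved 0.4 units further apart.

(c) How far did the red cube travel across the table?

2.6

The red cube was near (5.8, 3.6) before and (6.8, 1.2) after, so it travelled √(1.0² + 2.4²) ≈ 2.6 units.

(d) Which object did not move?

the purple cylinder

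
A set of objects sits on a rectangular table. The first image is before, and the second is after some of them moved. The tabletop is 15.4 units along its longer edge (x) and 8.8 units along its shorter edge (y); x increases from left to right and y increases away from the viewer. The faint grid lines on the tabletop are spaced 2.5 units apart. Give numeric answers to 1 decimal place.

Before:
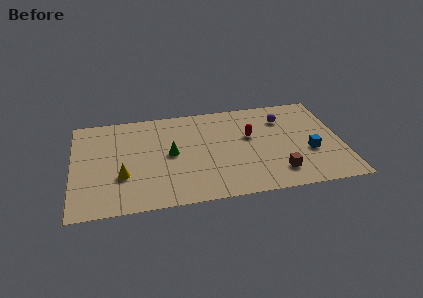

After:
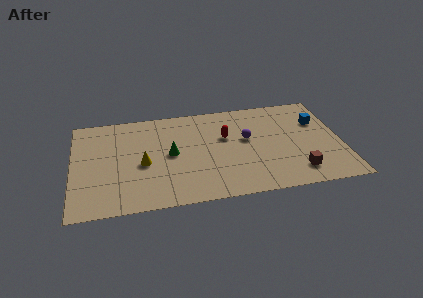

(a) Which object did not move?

the green cone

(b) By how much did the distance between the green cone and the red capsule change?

-1.3

They were about 4.7 units apart before and 3.4 after — 1.3 units closer together.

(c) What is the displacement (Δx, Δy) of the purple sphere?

(-2.2, -1.5)

The purple sphere started near (12.2, 6.6) and ended near (10.0, 5.1).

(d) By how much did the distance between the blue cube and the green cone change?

+0.7

Before: roughly 8.0 units apart; after: 8.7. That's 0.7 units further apart.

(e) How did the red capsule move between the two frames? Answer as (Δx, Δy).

(-1.4, 0.2)

The red capsule started near (10.2, 5.3) and ended near (8.8, 5.5).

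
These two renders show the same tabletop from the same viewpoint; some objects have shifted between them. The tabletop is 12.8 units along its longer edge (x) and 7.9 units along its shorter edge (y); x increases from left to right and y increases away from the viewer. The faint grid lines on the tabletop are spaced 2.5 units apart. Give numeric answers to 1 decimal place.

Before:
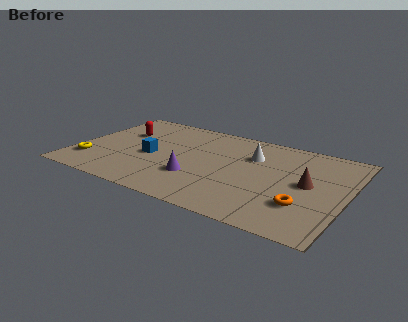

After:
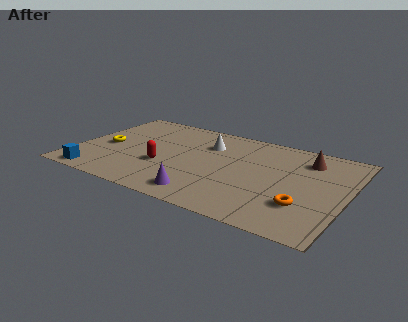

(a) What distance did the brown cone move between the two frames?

2.1

The brown cone was near (11.0, 4.1) before and (10.7, 6.2) after, so it travelled √(0.3² + 2.1²) ≈ 2.1 units.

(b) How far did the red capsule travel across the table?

3.3

The red capsule moved from about (1.9, 5.2) to (4.3, 2.9), a distance of √(2.4² + 2.3²) ≈ 3.3.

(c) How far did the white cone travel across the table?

2.2

From (8.2, 5.5) to (6.0, 5.7), the white cone covered √(2.2² + 0.2²) ≈ 2.2 units.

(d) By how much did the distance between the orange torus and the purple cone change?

-0.5

They were about 5.1 units apart before and 4.6 after — 0.5 units closer together.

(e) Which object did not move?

the orange torus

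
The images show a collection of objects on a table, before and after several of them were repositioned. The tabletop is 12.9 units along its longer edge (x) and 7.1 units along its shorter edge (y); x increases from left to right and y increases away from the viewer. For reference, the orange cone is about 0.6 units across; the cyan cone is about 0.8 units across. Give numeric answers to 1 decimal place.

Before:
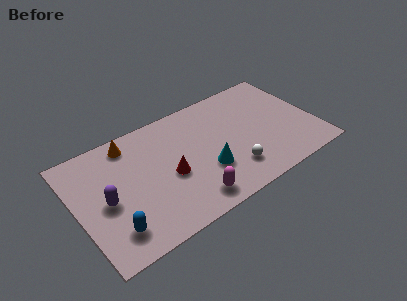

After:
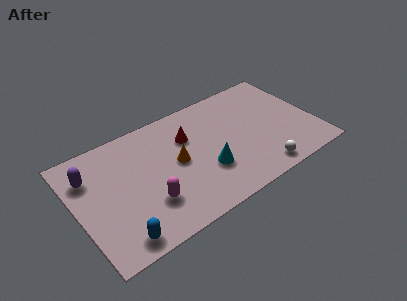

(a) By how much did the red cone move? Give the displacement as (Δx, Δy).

(1.3, 1.8)

From the two frames, the red cone sits at roughly (4.9, 3.1) before and (6.2, 4.9) after.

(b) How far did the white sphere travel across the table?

1.6

From (8.1, 1.7) to (9.5, 0.9), the white sphere covered √(1.4² + 0.8²) ≈ 1.6 units.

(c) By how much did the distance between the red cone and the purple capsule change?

+1.9

They were about 3.4 units apart before and 5.3 after — 1.9 units further apart.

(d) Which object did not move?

the cyan cone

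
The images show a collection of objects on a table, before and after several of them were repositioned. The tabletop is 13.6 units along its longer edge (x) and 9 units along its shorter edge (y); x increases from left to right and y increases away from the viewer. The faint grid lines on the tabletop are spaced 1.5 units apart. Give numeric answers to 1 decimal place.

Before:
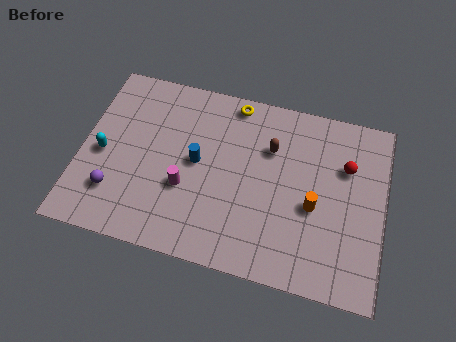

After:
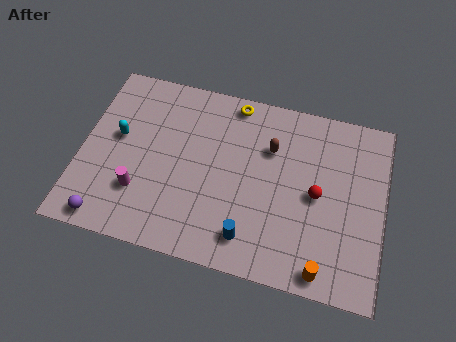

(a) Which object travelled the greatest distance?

the blue cylinder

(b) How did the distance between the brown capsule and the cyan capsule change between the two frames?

-0.8

They were about 7.7 units apart before and 6.9 after — 0.8 units closer together.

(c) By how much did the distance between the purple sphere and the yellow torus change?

+1.2

They were about 7.6 units apart before and 8.8 after — 1.2 units further apart.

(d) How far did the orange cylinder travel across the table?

3.0

The orange cylinder moved from about (10.5, 3.8) to (11.1, 0.9), a distance of √(0.6² + 2.9²) ≈ 3.0.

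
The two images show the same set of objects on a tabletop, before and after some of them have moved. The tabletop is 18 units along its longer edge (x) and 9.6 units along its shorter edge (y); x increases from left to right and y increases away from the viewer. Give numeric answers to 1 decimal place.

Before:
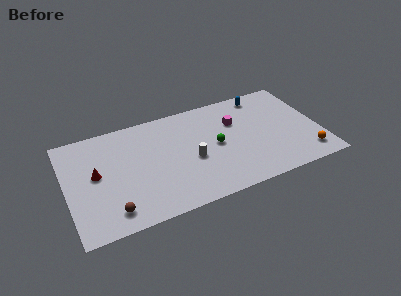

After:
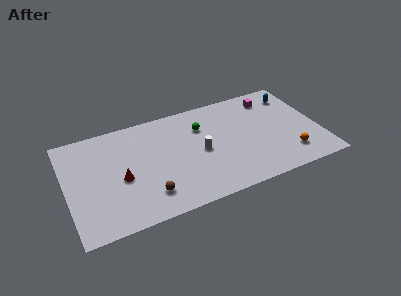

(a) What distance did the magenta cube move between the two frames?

3.1

From (12.2, 6.5) to (15.0, 7.9), the magenta cube covered √(2.8² + 1.4²) ≈ 3.1 units.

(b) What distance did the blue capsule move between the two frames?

2.3

The blue capsule moved from about (14.4, 8.4) to (16.6, 7.7), a distance of √(2.2² + 0.7²) ≈ 2.3.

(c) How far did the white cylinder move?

0.9

From (8.8, 4.1) to (9.5, 4.6), the white cylinder covered √(0.7² + 0.5²) ≈ 0.9 units.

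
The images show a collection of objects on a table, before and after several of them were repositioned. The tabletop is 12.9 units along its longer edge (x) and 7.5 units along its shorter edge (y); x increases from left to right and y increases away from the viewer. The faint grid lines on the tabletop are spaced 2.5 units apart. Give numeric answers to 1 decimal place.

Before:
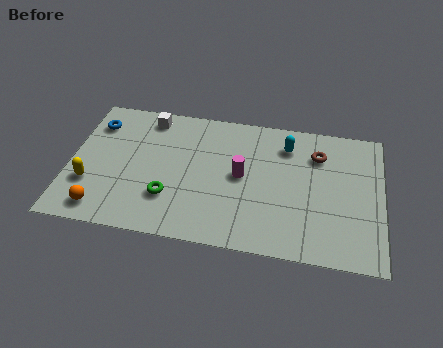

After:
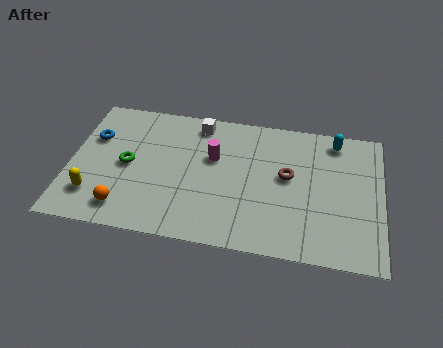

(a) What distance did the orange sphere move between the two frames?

0.9

From (1.5, 1.1) to (2.4, 1.3), the orange sphere covered √(0.9² + 0.2²) ≈ 0.9 units.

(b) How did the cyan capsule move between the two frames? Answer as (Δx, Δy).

(2.0, 0.6)

The cyan capsule was at about (8.9, 5.9) and moved to about (10.9, 6.5).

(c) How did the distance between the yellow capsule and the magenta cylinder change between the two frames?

-0.8

Before: roughly 6.4 units apart; after: 5.6. That's 0.8 units closer together.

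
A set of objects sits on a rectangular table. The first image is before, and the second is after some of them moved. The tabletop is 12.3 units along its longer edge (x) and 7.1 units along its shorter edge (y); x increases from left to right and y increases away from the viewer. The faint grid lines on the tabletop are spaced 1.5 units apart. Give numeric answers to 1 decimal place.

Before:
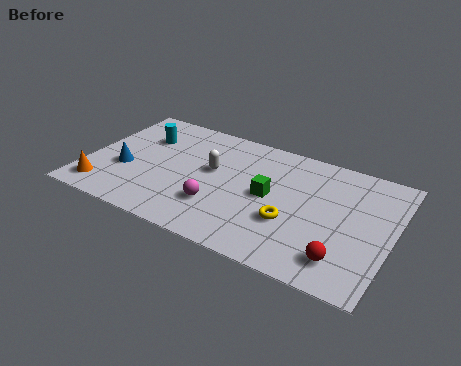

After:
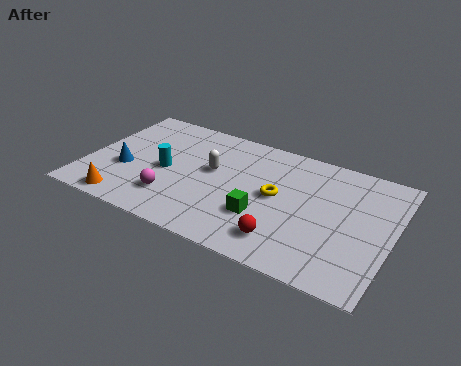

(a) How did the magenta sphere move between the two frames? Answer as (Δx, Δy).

(-1.8, -0.3)

From the two frames, the magenta sphere sits at roughly (5.5, 2.1) before and (3.7, 1.8) after.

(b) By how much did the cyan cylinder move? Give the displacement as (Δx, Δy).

(1.2, -1.7)

The cyan cylinder was at about (2.0, 5.0) and moved to about (3.2, 3.3).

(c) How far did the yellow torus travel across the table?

1.4

The yellow torus moved from about (8.4, 2.5) to (7.7, 3.7), a distance of √(0.7² + 1.2²) ≈ 1.4.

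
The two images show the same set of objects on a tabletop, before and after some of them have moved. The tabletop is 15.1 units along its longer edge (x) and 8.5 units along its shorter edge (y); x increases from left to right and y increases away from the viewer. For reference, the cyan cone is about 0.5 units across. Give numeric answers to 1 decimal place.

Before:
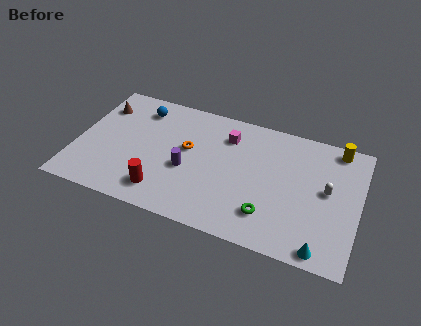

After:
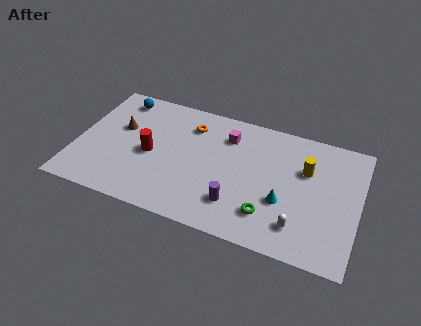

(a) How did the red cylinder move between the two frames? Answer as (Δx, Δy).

(-0.9, 2.3)

The red cylinder was at about (4.9, 1.6) and moved to about (4.0, 3.9).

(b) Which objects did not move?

the green torus and the magenta cube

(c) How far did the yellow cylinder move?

2.5

The yellow cylinder moved from about (13.7, 7.6) to (12.2, 5.6), a distance of √(1.5² + 2.0²) ≈ 2.5.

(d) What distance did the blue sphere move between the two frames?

1.3

The blue sphere moved from about (3.1, 6.9) to (1.9, 7.3), a distance of √(1.2² + 0.4²) ≈ 1.3.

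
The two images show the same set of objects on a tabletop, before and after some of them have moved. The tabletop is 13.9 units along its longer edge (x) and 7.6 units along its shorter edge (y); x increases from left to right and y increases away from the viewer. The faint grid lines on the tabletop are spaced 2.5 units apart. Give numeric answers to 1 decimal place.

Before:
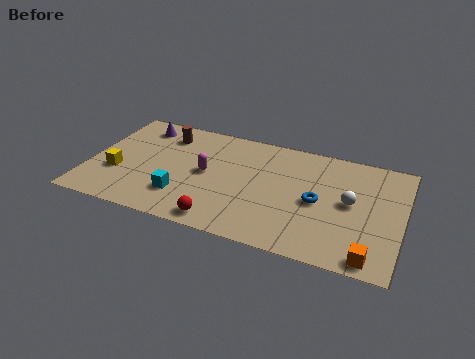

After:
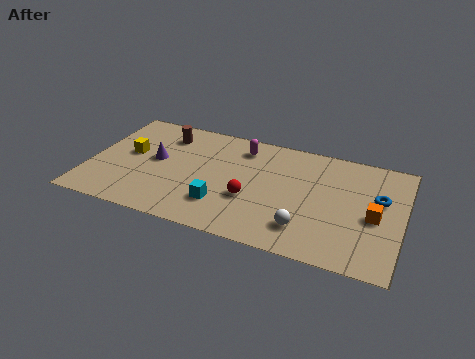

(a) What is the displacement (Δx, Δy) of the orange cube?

(0.0, 2.6)

From the two frames, the orange cube sits at roughly (12.7, 0.8) before and (12.7, 3.4) after.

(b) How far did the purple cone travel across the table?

2.4

The purple cone was near (1.9, 6.3) before and (2.9, 4.1) after, so it travelled √(1.0² + 2.2²) ≈ 2.4 units.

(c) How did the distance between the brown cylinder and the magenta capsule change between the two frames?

+0.5

The distance was about 3.0 in the first image and 3.5 in the second, so they moved 0.5 units further apart.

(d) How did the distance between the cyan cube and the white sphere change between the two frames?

-3.9

They were about 7.6 units apart before and 3.7 after — 3.9 units closer together.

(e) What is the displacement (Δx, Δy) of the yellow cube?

(0.4, 1.5)

The yellow cube started near (1.3, 2.7) and ended near (1.7, 4.2).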